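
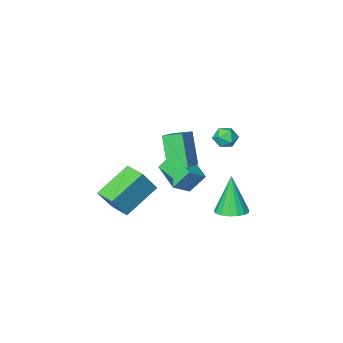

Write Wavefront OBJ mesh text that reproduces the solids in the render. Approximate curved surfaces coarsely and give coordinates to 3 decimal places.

v -1.348 -3.087 -2.803
v -2.047 -2.741 -1.788
v -1.179 -1.377 -3.27
v -1.878 -1.031 -2.254
v -0.382 -3.009 -2.166
v -1.081 -2.663 -1.15
v -0.213 -1.299 -2.632
v -0.912 -0.953 -1.617
v -1.325 2.209 1.728
v -1.08 2.538 2.235
v -1.18 1.302 2.245
v -0.935 1.631 2.752
v -1.568 1.68 2.607
v -1.658 2.241 2.287
v -0.602 1.599 2.193
v -0.692 2.16 1.873
v -0.633 2.161 2.522
v -1.23 2.211 2.778
v -1.03 1.629 1.702
v -1.627 1.679 1.958
v 2.355 -2.698 -3.95
v 0.552 -2.968 -2.755
v 2.189 -1.51 -3.933
v 0.386 -1.779 -2.737
v 3.194 -2.601 -2.663
v 1.391 -2.87 -1.467
v 3.028 -1.412 -2.645
v 1.225 -1.682 -1.45
v -1.027 2.714 -2.292
v -0.344 2.261 -2.311
v -1.253 2.286 -0.208
v -0.215 2.622 -2.223
v -0.273 3.003 -2.151
v -0.503 3.318 -2.111
v -0.854 3.495 -2.113
v -1.244 3.493 -2.156
v -1.584 3.312 -2.23
v -1.797 2.995 -2.318
v -1.834 2.613 -2.401
v -1.685 2.254 -2.458
v -1.386 2.001 -2.478
v -1.005 1.911 -2.455
v -0.629 2.005 -2.395
v 0.768 2.67 1.43
v 0.549 1.785 3.063
v 1.959 3.795 2.199
v 1.74 2.91 3.832
v 1.46 2.09 1.208
v 1.241 1.205 2.841
v 2.651 3.215 1.977
v 2.432 2.33 3.61
f 2 4 1
f 5 2 1
f 1 4 3
f 3 5 1
f 2 8 4
f 6 2 5
f 6 8 2
f 4 8 3
f 7 5 3
f 3 8 7
f 7 6 5
f 8 6 7
f 9 20 14
f 9 14 10
f 9 10 16
f 9 16 19
f 9 19 20
f 10 14 18
f 14 20 13
f 20 19 11
f 19 16 15
f 16 10 17
f 12 18 13
f 12 13 11
f 12 11 15
f 12 15 17
f 12 17 18
f 13 18 14
f 11 13 20
f 15 11 19
f 17 15 16
f 18 17 10
f 22 24 21
f 25 22 21
f 21 24 23
f 23 25 21
f 22 28 24
f 26 22 25
f 26 28 22
f 24 28 23
f 27 25 23
f 23 28 27
f 27 26 25
f 28 26 27
f 30 29 32
f 30 32 31
f 32 29 33
f 32 33 31
f 33 29 34
f 33 34 31
f 34 29 35
f 34 35 31
f 35 29 36
f 35 36 31
f 36 29 37
f 36 37 31
f 37 29 38
f 37 38 31
f 38 29 39
f 38 39 31
f 39 29 40
f 39 40 31
f 40 29 41
f 40 41 31
f 41 29 42
f 41 42 31
f 42 29 43
f 42 43 31
f 43 29 30
f 43 30 31
f 45 47 44
f 48 45 44
f 44 47 46
f 46 48 44
f 45 51 47
f 49 45 48
f 49 51 45
f 47 51 46
f 50 48 46
f 46 51 50
f 50 49 48
f 51 49 50



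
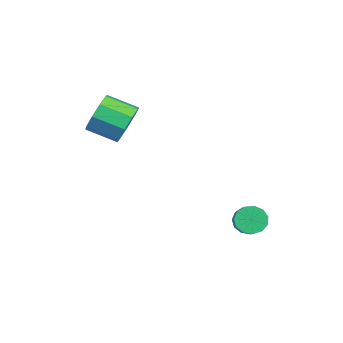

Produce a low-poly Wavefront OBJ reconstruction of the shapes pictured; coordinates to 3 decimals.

v 0.667 2.813 -2.647
v 1.043 2.78 -3.164
v 2.17 2.555 -2.33
v 1.793 2.587 -1.813
v 1.038 3.127 -3.064
v 2.164 2.901 -2.229
v 0.915 3.373 -2.831
v 2.042 3.148 -1.997
v 0.713 3.442 -2.54
v 1.84 3.217 -1.706
v 0.497 3.311 -2.283
v 1.624 3.086 -1.449
v 0.334 3.022 -2.142
v 1.461 2.796 -1.307
v 0.277 2.666 -2.161
v 1.404 2.441 -1.327
v 0.344 2.357 -2.334
v 1.471 2.132 -1.5
v 0.513 2.193 -2.607
v 1.64 1.967 -1.773
v 0.731 2.225 -2.893
v 1.858 2 -2.059
v 0.928 2.444 -3.1
v 2.055 2.219 -2.266
v -2.017 -1.217 1.577
v -1.456 -1.181 2.305
v -2.041 -2.287 2.811
v -2.603 -2.323 2.083
v -1.98 -0.851 2.42
v -2.565 -1.958 2.926
v -2.521 -0.693 2.141
v -3.106 -1.799 2.647
v -2.826 -0.779 1.598
v -3.412 -1.886 2.104
v -2.754 -1.071 1.045
v -3.339 -2.177 1.551
v -2.336 -1.431 0.741
v -2.921 -2.537 1.247
v -1.77 -1.69 0.828
v -2.355 -2.797 1.334
v -1.319 -1.729 1.266
v -1.904 -2.835 1.772
v -1.195 -1.527 1.849
v -1.78 -2.634 2.355
f 2 1 5
f 2 5 3
f 3 5 6
f 3 6 4
f 5 1 7
f 5 7 6
f 6 7 8
f 6 8 4
f 7 1 9
f 7 9 8
f 8 9 10
f 8 10 4
f 9 1 11
f 9 11 10
f 10 11 12
f 10 12 4
f 11 1 13
f 11 13 12
f 12 13 14
f 12 14 4
f 13 1 15
f 13 15 14
f 14 15 16
f 14 16 4
f 15 1 17
f 15 17 16
f 16 17 18
f 16 18 4
f 17 1 19
f 17 19 18
f 18 19 20
f 18 20 4
f 19 1 21
f 19 21 20
f 20 21 22
f 20 22 4
f 21 1 23
f 21 23 22
f 22 23 24
f 22 24 4
f 23 1 2
f 23 2 24
f 24 2 3
f 24 3 4
f 26 25 29
f 26 29 27
f 27 29 30
f 27 30 28
f 29 25 31
f 29 31 30
f 30 31 32
f 30 32 28
f 31 25 33
f 31 33 32
f 32 33 34
f 32 34 28
f 33 25 35
f 33 35 34
f 34 35 36
f 34 36 28
f 35 25 37
f 35 37 36
f 36 37 38
f 36 38 28
f 37 25 39
f 37 39 38
f 38 39 40
f 38 40 28
f 39 25 41
f 39 41 40
f 40 41 42
f 40 42 28
f 41 25 43
f 41 43 42
f 42 43 44
f 42 44 28
f 43 25 26
f 43 26 44
f 44 26 27
f 44 27 28



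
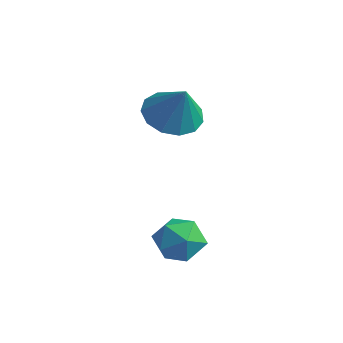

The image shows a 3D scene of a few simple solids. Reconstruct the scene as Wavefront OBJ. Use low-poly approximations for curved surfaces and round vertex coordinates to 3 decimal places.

v 3.733 -3.214 -3.617
v 4.124 -3.201 -3.082
v 3.016 -3.799 -3.078
v 3.407 -3.786 -2.543
v 3.107 -3.232 -2.748
v 3.55 -2.87 -3.081
v 3.59 -4.13 -3.079
v 4.033 -3.768 -3.412
v 4.036 -3.767 -2.75
v 3.737 -3.212 -2.545
v 3.403 -3.788 -3.615
v 3.104 -3.233 -3.41
v 1.417 -1.423 -0.871
v 1.975 -1.791 -1.212
v 1.943 -1.537 0.111
v 2.079 -1.382 -1.221
v 1.973 -0.986 -1.119
v 1.691 -0.728 -0.938
v 1.322 -0.692 -0.736
v 0.983 -0.888 -0.577
v 0.781 -1.253 -0.511
v 0.782 -1.673 -0.56
v 0.984 -2.014 -0.708
v 1.324 -2.167 -0.907
v 1.693 -2.084 -1.095
f 1 12 6
f 1 6 2
f 1 2 8
f 1 8 11
f 1 11 12
f 2 6 10
f 6 12 5
f 12 11 3
f 11 8 7
f 8 2 9
f 4 10 5
f 4 5 3
f 4 3 7
f 4 7 9
f 4 9 10
f 5 10 6
f 3 5 12
f 7 3 11
f 9 7 8
f 10 9 2
f 14 13 16
f 14 16 15
f 16 13 17
f 16 17 15
f 17 13 18
f 17 18 15
f 18 13 19
f 18 19 15
f 19 13 20
f 19 20 15
f 20 13 21
f 20 21 15
f 21 13 22
f 21 22 15
f 22 13 23
f 22 23 15
f 23 13 24
f 23 24 15
f 24 13 25
f 24 25 15
f 25 13 14
f 25 14 15



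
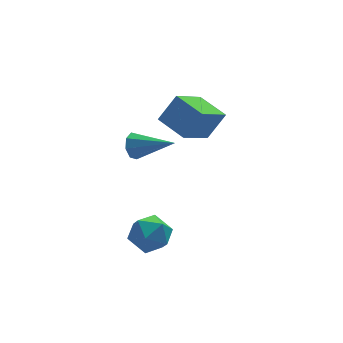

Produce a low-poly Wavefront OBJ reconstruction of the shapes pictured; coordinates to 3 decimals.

v 2.413 1.676 -1.327
v 3.194 1.776 -0.206
v 1.785 2.93 -1.002
v 2.566 3.031 0.119
v 3.694 2.569 -2.299
v 4.475 2.67 -1.178
v 3.066 3.824 -1.974
v 3.847 3.924 -0.853
v -0.379 -0.874 -3.706
v 0.402 -1.052 -3.243
v -0.342 -2.248 -4.297
v 0.439 -2.426 -3.834
v -0.359 -2.334 -3.376
v -0.382 -1.484 -3.01
v 0.442 -1.816 -4.53
v 0.419 -0.966 -4.164
v 0.91 -1.634 -3.752
v 0.414 -1.954 -3.039
v -0.354 -1.346 -4.501
v -0.85 -1.666 -3.788
v 0.191 0.842 -0.653
v 0.502 0.886 -1.187
v 1.449 -0.222 -0.007
v 0.626 1.222 -0.876
v 0.495 1.335 -0.434
v 0.186 1.159 -0.121
v -0.121 0.797 -0.119
v -0.245 0.461 -0.43
v -0.114 0.348 -0.872
v 0.196 0.524 -1.186
f 2 4 1
f 5 2 1
f 1 4 3
f 3 5 1
f 2 8 4
f 6 2 5
f 6 8 2
f 4 8 3
f 7 5 3
f 3 8 7
f 7 6 5
f 8 6 7
f 9 20 14
f 9 14 10
f 9 10 16
f 9 16 19
f 9 19 20
f 10 14 18
f 14 20 13
f 20 19 11
f 19 16 15
f 16 10 17
f 12 18 13
f 12 13 11
f 12 11 15
f 12 15 17
f 12 17 18
f 13 18 14
f 11 13 20
f 15 11 19
f 17 15 16
f 18 17 10
f 22 21 24
f 22 24 23
f 24 21 25
f 24 25 23
f 25 21 26
f 25 26 23
f 26 21 27
f 26 27 23
f 27 21 28
f 27 28 23
f 28 21 29
f 28 29 23
f 29 21 30
f 29 30 23
f 30 21 22
f 30 22 23



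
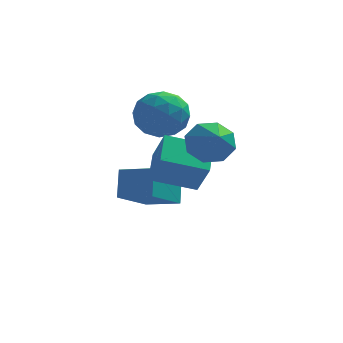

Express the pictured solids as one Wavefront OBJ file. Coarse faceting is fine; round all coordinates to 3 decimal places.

v -1.116 0.334 1.021
v -0.649 0.037 0.299
v -0.704 -0.954 1.819
v -0.26 0.426 0.727
v -0.373 0.761 1.327
v -0.922 0.846 1.748
v -1.584 0.631 1.743
v -1.972 0.242 1.315
v -1.859 -0.093 0.716
v -1.311 -0.178 0.295
v -4.147 3.713 0.98
v -3.446 4.095 0.218
v -2.794 2.905 1.822
v -2.093 3.287 1.06
v -2.568 3.985 1.77
v -3.405 4.484 1.25
v -2.835 2.516 0.79
v -3.672 3.015 0.27
v -2.635 3.355 0.1
v -2.47 4.263 0.706
v -3.77 2.737 1.334
v -3.605 3.645 1.94
v -3.915 3.975 0.525
v -2.325 3.025 1.515
v -2.604 3.436 1.932
v -2.192 3.66 1.484
v -3.891 4.204 1.132
v -3.479 4.428 0.684
v -2.963 4.363 1.597
v -2.761 2.572 1.356
v -2.349 2.796 0.908
v -4.048 3.34 0.556
v -3.636 3.564 0.108
v -3.277 2.637 0.443
v -3.026 3.764 0.008
v -2.231 3.289 0.503
v -2.667 2.836 0.344
v -3.159 3.13 0.038
v -2.929 4.298 0.364
v -2.134 3.823 0.859
v -2.414 4.233 1.277
v -2.905 4.527 0.971
v -2.453 3.863 0.295
v -4.106 3.177 1.181
v -3.311 2.702 1.676
v -3.335 2.473 1.069
v -3.826 2.767 0.763
v -4.009 3.711 1.537
v -3.214 3.236 2.032
v -3.081 3.87 2.002
v -3.573 4.164 1.696
v -3.787 3.137 1.745
v -4.589 2.479 -2.72
v -4.612 3.187 -1.653
v -3.768 4.116 -3.788
v -3.791 4.823 -2.722
v -3.289 2.037 -2.398
v -3.312 2.744 -1.332
v -2.468 3.673 -3.467
v -2.491 4.381 -2.4
v -1.661 1.555 -1.791
v -3.33 1.291 -1.266
v -1.658 2.857 -1.131
v -3.328 2.593 -0.605
v -1.172 0.927 -0.555
v -2.842 0.663 -0.029
v -1.17 2.229 0.106
v -2.839 1.965 0.631
f 2 1 4
f 2 4 3
f 4 1 5
f 4 5 3
f 5 1 6
f 5 6 3
f 6 1 7
f 6 7 3
f 7 1 8
f 7 8 3
f 8 1 9
f 8 9 3
f 9 1 10
f 9 10 3
f 10 1 2
f 10 2 3
f 11 48 27
f 48 22 51
f 27 51 16
f 48 51 27
f 11 27 23
f 27 16 28
f 23 28 12
f 27 28 23
f 11 23 32
f 23 12 33
f 32 33 18
f 23 33 32
f 11 32 44
f 32 18 47
f 44 47 21
f 32 47 44
f 11 44 48
f 44 21 52
f 48 52 22
f 44 52 48
f 12 28 39
f 28 16 42
f 39 42 20
f 28 42 39
f 16 51 29
f 51 22 50
f 29 50 15
f 51 50 29
f 22 52 49
f 52 21 45
f 49 45 13
f 52 45 49
f 21 47 46
f 47 18 34
f 46 34 17
f 47 34 46
f 18 33 38
f 33 12 35
f 38 35 19
f 33 35 38
f 14 40 26
f 40 20 41
f 26 41 15
f 40 41 26
f 14 26 24
f 26 15 25
f 24 25 13
f 26 25 24
f 14 24 31
f 24 13 30
f 31 30 17
f 24 30 31
f 14 31 36
f 31 17 37
f 36 37 19
f 31 37 36
f 14 36 40
f 36 19 43
f 40 43 20
f 36 43 40
f 15 41 29
f 41 20 42
f 29 42 16
f 41 42 29
f 13 25 49
f 25 15 50
f 49 50 22
f 25 50 49
f 17 30 46
f 30 13 45
f 46 45 21
f 30 45 46
f 19 37 38
f 37 17 34
f 38 34 18
f 37 34 38
f 20 43 39
f 43 19 35
f 39 35 12
f 43 35 39
f 54 56 53
f 57 54 53
f 53 56 55
f 55 57 53
f 54 60 56
f 58 54 57
f 58 60 54
f 56 60 55
f 59 57 55
f 55 60 59
f 59 58 57
f 60 58 59
f 62 64 61
f 65 62 61
f 61 64 63
f 63 65 61
f 62 68 64
f 66 62 65
f 66 68 62
f 64 68 63
f 67 65 63
f 63 68 67
f 67 66 65
f 68 66 67



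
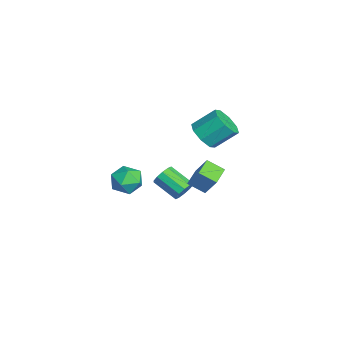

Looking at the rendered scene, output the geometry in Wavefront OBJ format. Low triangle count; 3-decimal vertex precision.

v -4.273 -1.862 -3.137
v -3.181 -2.033 -3.44
v -4.739 -3.487 -3.9
v -3.647 -3.658 -4.203
v -3.946 -3.687 -3.097
v -3.658 -2.683 -2.626
v -4.262 -2.837 -4.714
v -3.974 -1.833 -4.243
v -3.174 -2.635 -4.415
v -2.979 -3.161 -3.416
v -4.941 -2.359 -3.924
v -4.746 -2.885 -2.925
v 3.04 1.616 0.819
v 2.674 0.656 1.419
v 3.679 2.176 2.104
v 3.313 1.215 2.704
v 4.127 1.025 0.536
v 3.761 0.064 1.136
v 4.766 1.584 1.821
v 4.4 0.624 2.421
v 1.386 0.171 -1.173
v 1.896 0.116 -0.613
v 0.864 -1.045 0.214
v 0.354 -0.991 -0.347
v 1.596 0.461 -0.503
v 0.564 -0.7 0.324
v 1.216 0.695 -0.65
v 0.184 -0.467 0.177
v 0.901 0.728 -0.996
v -0.132 -0.433 -0.17
v 0.771 0.549 -1.411
v -0.261 -0.612 -0.584
v 0.876 0.225 -1.734
v -0.156 -0.936 -0.907
v 1.176 -0.12 -1.844
v 0.144 -1.281 -1.017
v 1.556 -0.353 -1.697
v 0.524 -1.515 -0.87
v 1.872 -0.387 -1.35
v 0.839 -1.548 -0.524
v 2.001 -0.208 -0.936
v 0.969 -1.369 -0.109
v 0.223 1.366 2.7
v 1.214 1.111 3.011
v 1.209 2.479 4.151
v 0.217 2.734 3.84
v 1.208 1.635 2.382
v 1.203 3.003 3.522
v 0.625 2.002 1.939
v 0.62 3.369 3.079
v -0.194 1.996 1.942
v -0.199 3.364 3.082
v -0.769 1.621 2.389
v -0.774 2.989 3.529
v -0.763 1.097 3.018
v -0.768 2.465 4.158
v -0.18 0.731 3.461
v -0.185 2.098 4.601
v 0.639 0.736 3.458
v 0.634 2.104 4.598
f 1 12 6
f 1 6 2
f 1 2 8
f 1 8 11
f 1 11 12
f 2 6 10
f 6 12 5
f 12 11 3
f 11 8 7
f 8 2 9
f 4 10 5
f 4 5 3
f 4 3 7
f 4 7 9
f 4 9 10
f 5 10 6
f 3 5 12
f 7 3 11
f 9 7 8
f 10 9 2
f 14 16 13
f 17 14 13
f 13 16 15
f 15 17 13
f 14 20 16
f 18 14 17
f 18 20 14
f 16 20 15
f 19 17 15
f 15 20 19
f 19 18 17
f 20 18 19
f 22 21 25
f 22 25 23
f 23 25 26
f 23 26 24
f 25 21 27
f 25 27 26
f 26 27 28
f 26 28 24
f 27 21 29
f 27 29 28
f 28 29 30
f 28 30 24
f 29 21 31
f 29 31 30
f 30 31 32
f 30 32 24
f 31 21 33
f 31 33 32
f 32 33 34
f 32 34 24
f 33 21 35
f 33 35 34
f 34 35 36
f 34 36 24
f 35 21 37
f 35 37 36
f 36 37 38
f 36 38 24
f 37 21 39
f 37 39 38
f 38 39 40
f 38 40 24
f 39 21 41
f 39 41 40
f 40 41 42
f 40 42 24
f 41 21 22
f 41 22 42
f 42 22 23
f 42 23 24
f 44 43 47
f 44 47 45
f 45 47 48
f 45 48 46
f 47 43 49
f 47 49 48
f 48 49 50
f 48 50 46
f 49 43 51
f 49 51 50
f 50 51 52
f 50 52 46
f 51 43 53
f 51 53 52
f 52 53 54
f 52 54 46
f 53 43 55
f 53 55 54
f 54 55 56
f 54 56 46
f 55 43 57
f 55 57 56
f 56 57 58
f 56 58 46
f 57 43 59
f 57 59 58
f 58 59 60
f 58 60 46
f 59 43 44
f 59 44 60
f 60 44 45
f 60 45 46



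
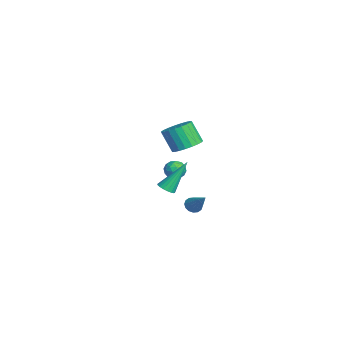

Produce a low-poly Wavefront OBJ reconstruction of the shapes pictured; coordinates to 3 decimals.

v -4.336 2.377 -1.754
v -3.666 2.543 -1.617
v -4.294 1.557 -0.963
v -3.624 1.723 -0.826
v -4.14 2.169 -0.65
v -4.166 2.676 -1.139
v -3.794 1.424 -1.441
v -3.82 1.931 -1.93
v -3.331 1.954 -1.424
v -3.544 2.415 -0.935
v -4.416 1.685 -1.645
v -4.629 2.146 -1.156
v -4.005 2.532 -1.755
v -3.955 1.568 -0.825
v -4.259 1.83 -0.722
v -3.864 1.928 -0.641
v -4.299 2.61 -1.474
v -3.904 2.708 -1.394
v -4.183 2.488 -0.825
v -4.056 1.392 -1.186
v -3.661 1.49 -1.106
v -4.096 2.172 -1.939
v -3.701 2.27 -1.858
v -3.777 1.612 -1.755
v -3.413 2.283 -1.561
v -3.389 1.802 -1.096
v -3.489 1.626 -1.457
v -3.504 1.924 -1.745
v -3.539 2.554 -1.274
v -3.514 2.072 -0.809
v -3.818 2.335 -0.706
v -3.833 2.632 -0.993
v -3.342 2.208 -1.16
v -4.446 2.028 -1.771
v -4.421 1.546 -1.306
v -4.127 1.468 -1.587
v -4.142 1.765 -1.874
v -4.571 2.298 -1.484
v -4.547 1.817 -1.019
v -4.456 2.176 -0.835
v -4.471 2.474 -1.123
v -4.618 1.892 -1.42
v -0.353 2.243 2.625
v 0.167 1.466 2.53
v -0.406 0.92 3.839
v -0.927 1.697 3.935
v 0.407 1.7 2.732
v -0.167 1.154 4.041
v 0.514 2.028 2.916
v -0.059 1.482 4.225
v 0.472 2.393 3.049
v -0.101 1.847 4.359
v 0.287 2.732 3.109
v -0.286 2.186 4.419
v -0.009 2.986 3.086
v -0.582 2.44 4.395
v -0.364 3.112 2.983
v -0.937 2.566 4.292
v -0.718 3.088 2.818
v -1.291 2.542 4.127
v -1.008 2.917 2.62
v -1.581 2.372 3.929
v -1.186 2.63 2.423
v -1.759 2.084 3.732
v -1.219 2.276 2.26
v -1.792 1.73 3.57
v -1.103 1.916 2.161
v -1.676 1.371 3.471
v -0.857 1.613 2.142
v -1.43 1.067 3.452
v -0.524 1.419 2.207
v -1.097 0.873 3.516
v -0.162 1.367 2.344
v -0.735 0.821 3.653
v 2.646 2.141 -0.349
v 3.053 2.066 -0.695
v 3.754 2.619 0.849
v 2.976 2.332 -0.731
v 2.811 2.547 -0.664
v 2.601 2.653 -0.512
v 2.404 2.622 -0.317
v 2.271 2.462 -0.13
v 2.239 2.216 -0.002
v 2.316 1.949 0.033
v 2.481 1.734 -0.034
v 2.691 1.628 -0.185
v 2.889 1.659 -0.38
v 3.021 1.819 -0.567
v 4.153 0.434 1.978
v 4.668 0.623 1.951
v 3.807 1.626 3.722
v 4.543 0.785 1.816
v 4.341 0.877 1.713
v 4.102 0.881 1.662
v 3.872 0.797 1.675
v 3.698 0.641 1.747
v 3.614 0.444 1.865
v 3.637 0.244 2.006
v 3.762 0.083 2.141
v 3.964 -0.009 2.244
v 4.203 -0.013 2.294
v 4.433 0.071 2.282
v 4.607 0.227 2.21
v 4.691 0.424 2.092
f 1 38 17
f 38 12 41
f 17 41 6
f 38 41 17
f 1 17 13
f 17 6 18
f 13 18 2
f 17 18 13
f 1 13 22
f 13 2 23
f 22 23 8
f 13 23 22
f 1 22 34
f 22 8 37
f 34 37 11
f 22 37 34
f 1 34 38
f 34 11 42
f 38 42 12
f 34 42 38
f 2 18 29
f 18 6 32
f 29 32 10
f 18 32 29
f 6 41 19
f 41 12 40
f 19 40 5
f 41 40 19
f 12 42 39
f 42 11 35
f 39 35 3
f 42 35 39
f 11 37 36
f 37 8 24
f 36 24 7
f 37 24 36
f 8 23 28
f 23 2 25
f 28 25 9
f 23 25 28
f 4 30 16
f 30 10 31
f 16 31 5
f 30 31 16
f 4 16 14
f 16 5 15
f 14 15 3
f 16 15 14
f 4 14 21
f 14 3 20
f 21 20 7
f 14 20 21
f 4 21 26
f 21 7 27
f 26 27 9
f 21 27 26
f 4 26 30
f 26 9 33
f 30 33 10
f 26 33 30
f 5 31 19
f 31 10 32
f 19 32 6
f 31 32 19
f 3 15 39
f 15 5 40
f 39 40 12
f 15 40 39
f 7 20 36
f 20 3 35
f 36 35 11
f 20 35 36
f 9 27 28
f 27 7 24
f 28 24 8
f 27 24 28
f 10 33 29
f 33 9 25
f 29 25 2
f 33 25 29
f 44 43 47
f 44 47 45
f 45 47 48
f 45 48 46
f 47 43 49
f 47 49 48
f 48 49 50
f 48 50 46
f 49 43 51
f 49 51 50
f 50 51 52
f 50 52 46
f 51 43 53
f 51 53 52
f 52 53 54
f 52 54 46
f 53 43 55
f 53 55 54
f 54 55 56
f 54 56 46
f 55 43 57
f 55 57 56
f 56 57 58
f 56 58 46
f 57 43 59
f 57 59 58
f 58 59 60
f 58 60 46
f 59 43 61
f 59 61 60
f 60 61 62
f 60 62 46
f 61 43 63
f 61 63 62
f 62 63 64
f 62 64 46
f 63 43 65
f 63 65 64
f 64 65 66
f 64 66 46
f 65 43 67
f 65 67 66
f 66 67 68
f 66 68 46
f 67 43 69
f 67 69 68
f 68 69 70
f 68 70 46
f 69 43 71
f 69 71 70
f 70 71 72
f 70 72 46
f 71 43 73
f 71 73 72
f 72 73 74
f 72 74 46
f 73 43 44
f 73 44 74
f 74 44 45
f 74 45 46
f 76 75 78
f 76 78 77
f 78 75 79
f 78 79 77
f 79 75 80
f 79 80 77
f 80 75 81
f 80 81 77
f 81 75 82
f 81 82 77
f 82 75 83
f 82 83 77
f 83 75 84
f 83 84 77
f 84 75 85
f 84 85 77
f 85 75 86
f 85 86 77
f 86 75 87
f 86 87 77
f 87 75 88
f 87 88 77
f 88 75 76
f 88 76 77
f 90 89 92
f 90 92 91
f 92 89 93
f 92 93 91
f 93 89 94
f 93 94 91
f 94 89 95
f 94 95 91
f 95 89 96
f 95 96 91
f 96 89 97
f 96 97 91
f 97 89 98
f 97 98 91
f 98 89 99
f 98 99 91
f 99 89 100
f 99 100 91
f 100 89 101
f 100 101 91
f 101 89 102
f 101 102 91
f 102 89 103
f 102 103 91
f 103 89 104
f 103 104 91
f 104 89 90
f 104 90 91



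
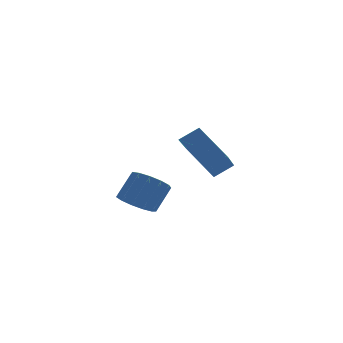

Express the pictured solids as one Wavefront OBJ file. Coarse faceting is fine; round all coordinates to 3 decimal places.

v -1.793 -0.732 -1.29
v -1.421 -0.349 -1.727
v -0.794 -0.046 -0.927
v -1.167 -0.428 -0.49
v -1.704 -0.118 -1.593
v -1.077 0.185 -0.793
v -2.015 -0.082 -1.362
v -1.388 0.221 -0.563
v -2.256 -0.252 -1.109
v -1.629 0.051 -0.31
v -2.35 -0.575 -0.913
v -1.723 -0.271 -0.114
v -2.267 -0.947 -0.837
v -1.641 -0.644 -0.037
v -2.034 -1.251 -0.904
v -1.407 -0.947 -0.105
v -1.725 -1.39 -1.094
v -1.098 -1.086 -0.295
v -1.437 -1.32 -1.346
v -0.81 -1.016 -0.547
v -1.262 -1.063 -1.58
v -0.636 -0.76 -0.781
v -1.256 -0.701 -1.722
v -0.63 -0.398 -0.923
v 2.077 0.95 -0.465
v 1.514 1.991 0.582
v 1.387 1.049 -0.935
v 0.825 2.091 0.112
v 3.015 2.509 -1.512
v 2.453 3.551 -0.465
v 2.326 2.609 -1.982
v 1.763 3.65 -0.935
f 2 1 5
f 2 5 3
f 3 5 6
f 3 6 4
f 5 1 7
f 5 7 6
f 6 7 8
f 6 8 4
f 7 1 9
f 7 9 8
f 8 9 10
f 8 10 4
f 9 1 11
f 9 11 10
f 10 11 12
f 10 12 4
f 11 1 13
f 11 13 12
f 12 13 14
f 12 14 4
f 13 1 15
f 13 15 14
f 14 15 16
f 14 16 4
f 15 1 17
f 15 17 16
f 16 17 18
f 16 18 4
f 17 1 19
f 17 19 18
f 18 19 20
f 18 20 4
f 19 1 21
f 19 21 20
f 20 21 22
f 20 22 4
f 21 1 23
f 21 23 22
f 22 23 24
f 22 24 4
f 23 1 2
f 23 2 24
f 24 2 3
f 24 3 4
f 26 28 25
f 29 26 25
f 25 28 27
f 27 29 25
f 26 32 28
f 30 26 29
f 30 32 26
f 28 32 27
f 31 29 27
f 27 32 31
f 31 30 29
f 32 30 31



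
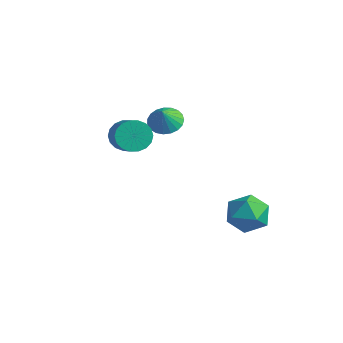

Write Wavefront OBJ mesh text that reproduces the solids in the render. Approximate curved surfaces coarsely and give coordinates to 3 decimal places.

v 1.44 1.941 -0.964
v 2.619 1.883 -1.101
v 1.221 0.537 -2.259
v 2.4 0.479 -2.396
v 1.902 0.121 -1.378
v 2.037 0.989 -0.578
v 1.803 1.431 -2.782
v 1.938 2.299 -1.982
v 2.843 1.568 -2.224
v 2.904 0.758 -1.356
v 0.936 1.662 -2.004
v 0.997 0.852 -1.136
v -4.038 1.701 1.759
v -3.352 2.288 1.877
v -3.782 1.199 2.761
v -3.641 2.469 2.042
v -3.998 2.518 2.157
v -4.362 2.425 2.204
v -4.67 2.208 2.173
v -4.868 1.902 2.071
v -4.923 1.562 1.915
v -4.825 1.246 1.732
v -4.591 1.008 1.553
v -4.261 0.89 1.41
v -3.893 0.913 1.327
v -3.549 1.071 1.319
v -3.29 1.339 1.387
v -3.16 1.669 1.519
v -3.182 2.005 1.693
v -2.713 -2.117 3.165
v -2.209 -1.388 3.083
v -0.883 -2.194 4.073
v -1.387 -2.923 4.155
v -2.413 -1.317 3.415
v -1.088 -2.123 4.405
v -2.677 -1.405 3.697
v -1.352 -2.21 4.687
v -2.948 -1.633 3.874
v -1.623 -2.439 4.864
v -3.172 -1.958 3.91
v -1.847 -2.763 4.9
v -3.306 -2.314 3.799
v -1.98 -3.119 4.789
v -3.321 -2.631 3.562
v -1.996 -3.436 4.552
v -3.217 -2.846 3.247
v -1.891 -3.652 4.237
v -3.012 -2.917 2.915
v -1.687 -3.723 3.905
v -2.748 -2.83 2.633
v -1.423 -3.635 3.623
v -2.477 -2.601 2.456
v -1.152 -3.407 3.446
v -2.253 -2.277 2.42
v -0.928 -3.082 3.41
v -2.12 -1.921 2.531
v -0.794 -2.726 3.521
v -2.104 -1.604 2.768
v -0.779 -2.409 3.758
f 1 12 6
f 1 6 2
f 1 2 8
f 1 8 11
f 1 11 12
f 2 6 10
f 6 12 5
f 12 11 3
f 11 8 7
f 8 2 9
f 4 10 5
f 4 5 3
f 4 3 7
f 4 7 9
f 4 9 10
f 5 10 6
f 3 5 12
f 7 3 11
f 9 7 8
f 10 9 2
f 14 13 16
f 14 16 15
f 16 13 17
f 16 17 15
f 17 13 18
f 17 18 15
f 18 13 19
f 18 19 15
f 19 13 20
f 19 20 15
f 20 13 21
f 20 21 15
f 21 13 22
f 21 22 15
f 22 13 23
f 22 23 15
f 23 13 24
f 23 24 15
f 24 13 25
f 24 25 15
f 25 13 26
f 25 26 15
f 26 13 27
f 26 27 15
f 27 13 28
f 27 28 15
f 28 13 29
f 28 29 15
f 29 13 14
f 29 14 15
f 31 30 34
f 31 34 32
f 32 34 35
f 32 35 33
f 34 30 36
f 34 36 35
f 35 36 37
f 35 37 33
f 36 30 38
f 36 38 37
f 37 38 39
f 37 39 33
f 38 30 40
f 38 40 39
f 39 40 41
f 39 41 33
f 40 30 42
f 40 42 41
f 41 42 43
f 41 43 33
f 42 30 44
f 42 44 43
f 43 44 45
f 43 45 33
f 44 30 46
f 44 46 45
f 45 46 47
f 45 47 33
f 46 30 48
f 46 48 47
f 47 48 49
f 47 49 33
f 48 30 50
f 48 50 49
f 49 50 51
f 49 51 33
f 50 30 52
f 50 52 51
f 51 52 53
f 51 53 33
f 52 30 54
f 52 54 53
f 53 54 55
f 53 55 33
f 54 30 56
f 54 56 55
f 55 56 57
f 55 57 33
f 56 30 58
f 56 58 57
f 57 58 59
f 57 59 33
f 58 30 31
f 58 31 59
f 59 31 32
f 59 32 33



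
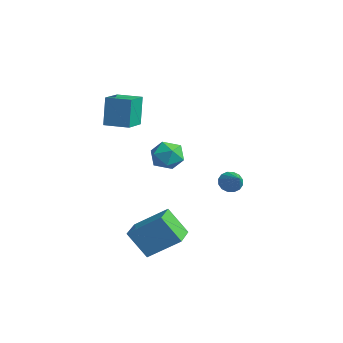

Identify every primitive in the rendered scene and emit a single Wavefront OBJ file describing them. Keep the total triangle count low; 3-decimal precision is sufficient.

v 3.174 -2.661 3.328
v 3.801 -2.865 2.591
v 2.239 -3.875 2.869
v 2.866 -4.079 2.132
v 3.136 -4.239 3.069
v 3.714 -3.489 3.353
v 2.326 -3.251 2.107
v 2.904 -2.501 2.391
v 3.277 -3.23 1.837
v 3.777 -3.84 2.431
v 2.263 -2.9 3.029
v 2.763 -3.51 3.623
v -2.997 -3.741 2.644
v -3.33 -3.418 4.486
v -3.929 -2.511 2.26
v -4.262 -2.188 4.103
v -1.818 -2.832 2.697
v -2.151 -2.509 4.54
v -2.75 -1.602 2.314
v -3.083 -1.279 4.156
v 3.496 -4.859 -4.026
v 2.608 -5.534 -2.537
v 2.272 -3.712 -4.236
v 1.384 -4.388 -2.747
v 4.576 -3.472 -2.753
v 3.688 -4.148 -1.264
v 3.352 -2.326 -2.963
v 2.464 -3.001 -1.474
v -0.245 2.554 -2.091
v 0.043 2.181 -2.635
v 1.045 2.266 -1.209
v 0.158 2.532 -2.688
v 0.164 2.889 -2.58
v 0.061 3.156 -2.342
v -0.124 3.262 -2.037
v -0.342 3.179 -1.746
v -0.534 2.928 -1.548
v -0.648 2.577 -1.495
v -0.655 2.22 -1.603
v -0.551 1.953 -1.841
v -0.366 1.847 -2.146
v -0.148 1.93 -2.437
f 1 12 6
f 1 6 2
f 1 2 8
f 1 8 11
f 1 11 12
f 2 6 10
f 6 12 5
f 12 11 3
f 11 8 7
f 8 2 9
f 4 10 5
f 4 5 3
f 4 3 7
f 4 7 9
f 4 9 10
f 5 10 6
f 3 5 12
f 7 3 11
f 9 7 8
f 10 9 2
f 14 16 13
f 17 14 13
f 13 16 15
f 15 17 13
f 14 20 16
f 18 14 17
f 18 20 14
f 16 20 15
f 19 17 15
f 15 20 19
f 19 18 17
f 20 18 19
f 22 24 21
f 25 22 21
f 21 24 23
f 23 25 21
f 22 28 24
f 26 22 25
f 26 28 22
f 24 28 23
f 27 25 23
f 23 28 27
f 27 26 25
f 28 26 27
f 30 29 32
f 30 32 31
f 32 29 33
f 32 33 31
f 33 29 34
f 33 34 31
f 34 29 35
f 34 35 31
f 35 29 36
f 35 36 31
f 36 29 37
f 36 37 31
f 37 29 38
f 37 38 31
f 38 29 39
f 38 39 31
f 39 29 40
f 39 40 31
f 40 29 41
f 40 41 31
f 41 29 42
f 41 42 31
f 42 29 30
f 42 30 31



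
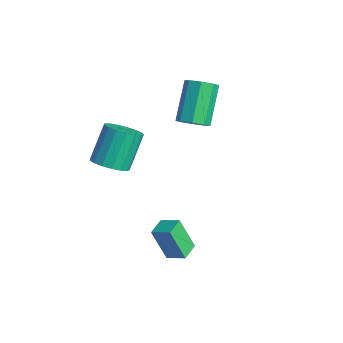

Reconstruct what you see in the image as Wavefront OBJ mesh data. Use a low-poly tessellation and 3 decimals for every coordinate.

v 0.933 -1.053 -3.074
v 0.543 -1.512 -1.646
v 0.425 -0.401 -3.004
v 0.035 -0.859 -1.576
v 1.585 -0.581 -2.744
v 1.195 -1.039 -1.316
v 1.077 0.072 -2.674
v 0.687 -0.387 -1.246
v -2.828 -1.701 -0.083
v -2.124 -1.914 0.28
v -2.628 -1.052 1.765
v -3.332 -0.839 1.403
v -2.041 -1.571 0.109
v -2.545 -0.709 1.594
v -2.139 -1.257 -0.106
v -2.643 -0.395 1.379
v -2.394 -1.045 -0.316
v -2.898 -0.183 1.17
v -2.749 -0.984 -0.472
v -3.253 -0.122 1.013
v -3.122 -1.086 -0.539
v -3.626 -0.224 0.946
v -3.427 -1.33 -0.502
v -3.931 -0.468 0.984
v -3.596 -1.658 -0.368
v -4.1 -0.796 1.118
v -3.588 -1.997 -0.169
v -4.092 -1.135 1.316
v -3.406 -2.267 0.049
v -3.91 -1.405 1.535
v -3.092 -2.408 0.238
v -3.596 -1.546 1.723
v -2.717 -2.387 0.353
v -3.221 -1.525 1.838
v -2.368 -2.209 0.368
v -2.872 -1.347 1.853
v -3.341 2.175 0.71
v -2.88 1.918 1.169
v -3.878 2.807 2.67
v -4.339 3.065 2.21
v -2.735 2.398 0.981
v -3.734 3.287 2.482
v -2.945 2.748 0.634
v -3.944 3.637 2.135
v -3.387 2.762 0.331
v -4.385 3.652 1.832
v -3.802 2.433 0.25
v -4.8 3.322 1.751
v -3.946 1.953 0.438
v -4.945 2.842 1.939
v -3.736 1.603 0.785
v -4.735 2.492 2.286
v -3.295 1.588 1.088
v -4.293 2.478 2.589
f 2 4 1
f 5 2 1
f 1 4 3
f 3 5 1
f 2 8 4
f 6 2 5
f 6 8 2
f 4 8 3
f 7 5 3
f 3 8 7
f 7 6 5
f 8 6 7
f 10 9 13
f 10 13 11
f 11 13 14
f 11 14 12
f 13 9 15
f 13 15 14
f 14 15 16
f 14 16 12
f 15 9 17
f 15 17 16
f 16 17 18
f 16 18 12
f 17 9 19
f 17 19 18
f 18 19 20
f 18 20 12
f 19 9 21
f 19 21 20
f 20 21 22
f 20 22 12
f 21 9 23
f 21 23 22
f 22 23 24
f 22 24 12
f 23 9 25
f 23 25 24
f 24 25 26
f 24 26 12
f 25 9 27
f 25 27 26
f 26 27 28
f 26 28 12
f 27 9 29
f 27 29 28
f 28 29 30
f 28 30 12
f 29 9 31
f 29 31 30
f 30 31 32
f 30 32 12
f 31 9 33
f 31 33 32
f 32 33 34
f 32 34 12
f 33 9 35
f 33 35 34
f 34 35 36
f 34 36 12
f 35 9 10
f 35 10 36
f 36 10 11
f 36 11 12
f 38 37 41
f 38 41 39
f 39 41 42
f 39 42 40
f 41 37 43
f 41 43 42
f 42 43 44
f 42 44 40
f 43 37 45
f 43 45 44
f 44 45 46
f 44 46 40
f 45 37 47
f 45 47 46
f 46 47 48
f 46 48 40
f 47 37 49
f 47 49 48
f 48 49 50
f 48 50 40
f 49 37 51
f 49 51 50
f 50 51 52
f 50 52 40
f 51 37 53
f 51 53 52
f 52 53 54
f 52 54 40
f 53 37 38
f 53 38 54
f 54 38 39
f 54 39 40



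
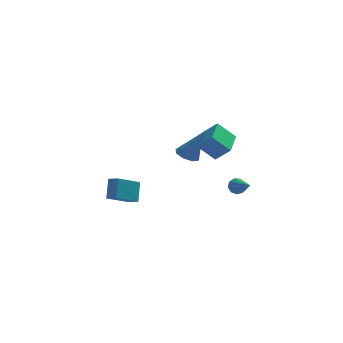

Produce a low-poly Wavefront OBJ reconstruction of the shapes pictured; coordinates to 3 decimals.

v 0.63 0.908 0.715
v 1.304 1.224 0.396
v 1.55 0.872 2.625
v 0.909 1.659 0.595
v 0.351 1.654 0.864
v -0.044 1.212 1.046
v -0.045 0.592 1.035
v 0.35 0.157 0.836
v 0.909 0.162 0.567
v 1.304 0.604 0.385
v 0.982 -3.493 3.728
v 1.825 -3.842 4.624
v 1.39 -1.823 3.994
v 2.234 -2.172 4.891
v 2.046 -3.588 2.689
v 2.89 -3.937 3.586
v 2.455 -1.918 2.956
v 3.298 -2.267 3.852
v -3.643 2.502 -3.838
v -3.51 3.407 -2.611
v -4.243 2.969 -4.118
v -4.11 3.874 -2.891
v -2.29 3.646 -4.829
v -2.157 4.551 -3.602
v -2.89 4.113 -5.109
v -2.757 5.018 -3.882
v 3.494 -1.067 -0.94
v 3.826 -1.202 -1.422
v 4.146 -2.533 -0.08
v 4.038 -0.959 -1.168
v 3.996 -0.766 -0.808
v 3.719 -0.715 -0.51
v 3.336 -0.828 -0.413
v 3.028 -1.053 -0.563
v 2.937 -1.285 -0.889
v 3.107 -1.415 -1.239
v 3.458 -1.383 -1.45
f 2 1 4
f 2 4 3
f 4 1 5
f 4 5 3
f 5 1 6
f 5 6 3
f 6 1 7
f 6 7 3
f 7 1 8
f 7 8 3
f 8 1 9
f 8 9 3
f 9 1 10
f 9 10 3
f 10 1 2
f 10 2 3
f 12 14 11
f 15 12 11
f 11 14 13
f 13 15 11
f 12 18 14
f 16 12 15
f 16 18 12
f 14 18 13
f 17 15 13
f 13 18 17
f 17 16 15
f 18 16 17
f 20 22 19
f 23 20 19
f 19 22 21
f 21 23 19
f 20 26 22
f 24 20 23
f 24 26 20
f 22 26 21
f 25 23 21
f 21 26 25
f 25 24 23
f 26 24 25
f 28 27 30
f 28 30 29
f 30 27 31
f 30 31 29
f 31 27 32
f 31 32 29
f 32 27 33
f 32 33 29
f 33 27 34
f 33 34 29
f 34 27 35
f 34 35 29
f 35 27 36
f 35 36 29
f 36 27 37
f 36 37 29
f 37 27 28
f 37 28 29



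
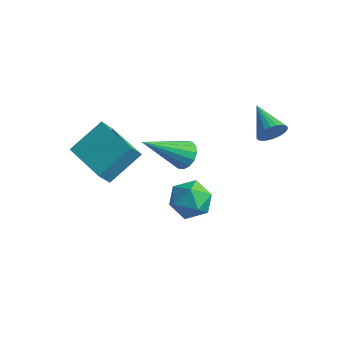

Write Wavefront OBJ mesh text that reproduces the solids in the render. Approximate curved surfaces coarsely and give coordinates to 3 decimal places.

v 2.337 -1.047 -0.011
v 2.603 -1.499 -0.303
v 1.463 -2.353 1.211
v 2.802 -1.421 -0.078
v 2.876 -1.243 0.166
v 2.806 -1.013 0.362
v 2.61 -0.792 0.458
v 2.341 -0.639 0.429
v 2.071 -0.596 0.281
v 1.872 -0.674 0.056
v 1.798 -0.852 -0.187
v 1.868 -1.082 -0.383
v 2.064 -1.303 -0.48
v 2.332 -1.456 -0.45
v -1.069 -2.6 -0.832
v -1.144 -3.083 -0.136
v -0.63 -1.368 0.072
v -0.705 -1.851 0.767
v 0.625 -3.089 -0.987
v 0.55 -3.572 -0.292
v 1.064 -1.857 -0.084
v 0.989 -2.34 0.612
v 2.516 -0.009 -2.995
v 3.013 -0.393 -2.389
v 1.747 -1.187 -3.111
v 2.244 -1.571 -2.505
v 1.708 -0.92 -2.281
v 2.184 -0.192 -2.209
v 2.576 -1.388 -3.291
v 3.052 -0.66 -3.219
v 3.051 -1.246 -2.572
v 2.514 -0.956 -1.948
v 2.246 -0.624 -3.552
v 1.709 -0.334 -2.928
v 4.39 1.227 0.694
v 4.68 1.389 1.182
v 3.27 1.873 1.146
v 4.726 1.565 1.042
v 4.72 1.691 0.849
v 4.664 1.745 0.632
v 4.567 1.721 0.425
v 4.442 1.622 0.259
v 4.31 1.462 0.159
v 4.19 1.267 0.141
v 4.1 1.065 0.206
v 4.055 0.888 0.347
v 4.06 0.763 0.54
v 4.116 0.708 0.756
v 4.213 0.732 0.963
v 4.338 0.832 1.129
v 4.47 0.992 1.229
v 4.59 1.187 1.248
f 2 1 4
f 2 4 3
f 4 1 5
f 4 5 3
f 5 1 6
f 5 6 3
f 6 1 7
f 6 7 3
f 7 1 8
f 7 8 3
f 8 1 9
f 8 9 3
f 9 1 10
f 9 10 3
f 10 1 11
f 10 11 3
f 11 1 12
f 11 12 3
f 12 1 13
f 12 13 3
f 13 1 14
f 13 14 3
f 14 1 2
f 14 2 3
f 16 18 15
f 19 16 15
f 15 18 17
f 17 19 15
f 16 22 18
f 20 16 19
f 20 22 16
f 18 22 17
f 21 19 17
f 17 22 21
f 21 20 19
f 22 20 21
f 23 34 28
f 23 28 24
f 23 24 30
f 23 30 33
f 23 33 34
f 24 28 32
f 28 34 27
f 34 33 25
f 33 30 29
f 30 24 31
f 26 32 27
f 26 27 25
f 26 25 29
f 26 29 31
f 26 31 32
f 27 32 28
f 25 27 34
f 29 25 33
f 31 29 30
f 32 31 24
f 36 35 38
f 36 38 37
f 38 35 39
f 38 39 37
f 39 35 40
f 39 40 37
f 40 35 41
f 40 41 37
f 41 35 42
f 41 42 37
f 42 35 43
f 42 43 37
f 43 35 44
f 43 44 37
f 44 35 45
f 44 45 37
f 45 35 46
f 45 46 37
f 46 35 47
f 46 47 37
f 47 35 48
f 47 48 37
f 48 35 49
f 48 49 37
f 49 35 50
f 49 50 37
f 50 35 51
f 50 51 37
f 51 35 52
f 51 52 37
f 52 35 36
f 52 36 37



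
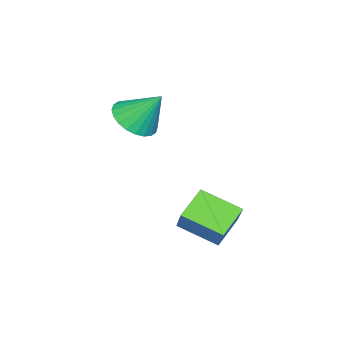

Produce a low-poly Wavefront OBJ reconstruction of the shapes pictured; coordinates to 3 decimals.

v 0.956 -3.184 2.569
v 1.624 -2.845 2.352
v 0.884 -2.376 3.611
v 1.42 -2.674 2.205
v 1.145 -2.58 2.114
v 0.842 -2.578 2.091
v 0.556 -2.668 2.142
v 0.33 -2.837 2.258
v 0.2 -3.059 2.421
v 0.185 -3.3 2.606
v 0.287 -3.523 2.786
v 0.491 -3.694 2.933
v 0.766 -3.788 3.025
v 1.069 -3.79 3.047
v 1.356 -3.7 2.997
v 1.581 -3.531 2.881
v 1.711 -3.309 2.718
v 1.726 -3.068 2.532
v 1.411 -1.081 0.016
v 1.939 -0.708 0.843
v 1.332 0.147 -0.489
v 1.861 0.52 0.338
v 2.359 -1.24 -0.518
v 2.888 -0.867 0.309
v 2.281 -0.012 -1.023
v 2.809 0.361 -0.196
f 2 1 4
f 2 4 3
f 4 1 5
f 4 5 3
f 5 1 6
f 5 6 3
f 6 1 7
f 6 7 3
f 7 1 8
f 7 8 3
f 8 1 9
f 8 9 3
f 9 1 10
f 9 10 3
f 10 1 11
f 10 11 3
f 11 1 12
f 11 12 3
f 12 1 13
f 12 13 3
f 13 1 14
f 13 14 3
f 14 1 15
f 14 15 3
f 15 1 16
f 15 16 3
f 16 1 17
f 16 17 3
f 17 1 18
f 17 18 3
f 18 1 2
f 18 2 3
f 20 22 19
f 23 20 19
f 19 22 21
f 21 23 19
f 20 26 22
f 24 20 23
f 24 26 20
f 22 26 21
f 25 23 21
f 21 26 25
f 25 24 23
f 26 24 25



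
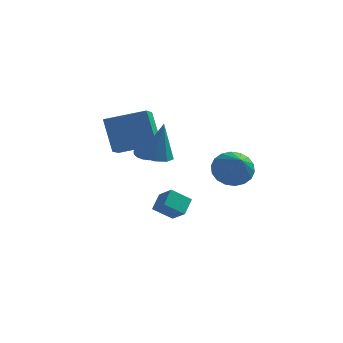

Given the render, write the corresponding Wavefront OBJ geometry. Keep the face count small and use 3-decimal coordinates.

v -0.652 -2.088 2.363
v -0.11 -2.561 2.332
v -0.388 -1.912 4.257
v 0.059 -2.041 2.26
v -0.188 -1.549 2.249
v -0.707 -1.372 2.305
v -1.194 -1.615 2.395
v -1.363 -2.134 2.467
v -1.116 -2.626 2.478
v -0.597 -2.803 2.422
v -3.38 -0.703 3.694
v -1.535 -0.362 4.262
v -3.405 0.395 3.119
v -1.56 0.736 3.686
v -2.76 -1.496 2.154
v -0.915 -1.155 2.721
v -2.785 -0.398 1.578
v -0.94 -0.057 2.146
v -1.955 1.969 0.605
v -1.671 1.697 1.244
v -2.165 2.851 1.075
v -1.42 1.827 1.111
v -1.262 1.982 0.891
v -1.224 2.134 0.622
v -1.312 2.258 0.35
v -1.512 2.332 0.122
v -1.788 2.344 -0.023
v -2.093 2.29 -0.058
v -2.374 2.181 0.021
v -2.583 2.036 0.201
v -2.684 1.879 0.451
v -2.658 1.738 0.727
v -2.511 1.636 0.983
v -2.268 1.593 1.174
v -1.971 1.614 1.266
v 1.647 2.914 -0.495
v 2.515 2.856 -1.008
v 2.313 1.466 0.795
v 2.603 3.171 -0.699
v 2.501 3.435 -0.35
v 2.23 3.596 -0.03
v 1.843 3.622 0.199
v 1.418 3.507 0.29
v 1.039 3.276 0.225
v 0.779 2.972 0.018
v 0.692 2.657 -0.29
v 0.794 2.393 -0.639
v 1.065 2.232 -0.96
v 1.451 2.206 -1.188
v 1.876 2.321 -1.279
v 2.256 2.552 -1.215
v -0.921 0.321 -1.784
v -0.785 1.127 -1.242
v -1.606 0.879 -2.44
v -1.469 1.684 -1.899
v -0.051 0.616 -2.441
v 0.086 1.421 -1.9
v -0.735 1.173 -3.098
v -0.599 1.979 -2.556
f 2 1 4
f 2 4 3
f 4 1 5
f 4 5 3
f 5 1 6
f 5 6 3
f 6 1 7
f 6 7 3
f 7 1 8
f 7 8 3
f 8 1 9
f 8 9 3
f 9 1 10
f 9 10 3
f 10 1 2
f 10 2 3
f 12 14 11
f 15 12 11
f 11 14 13
f 13 15 11
f 12 18 14
f 16 12 15
f 16 18 12
f 14 18 13
f 17 15 13
f 13 18 17
f 17 16 15
f 18 16 17
f 20 19 22
f 20 22 21
f 22 19 23
f 22 23 21
f 23 19 24
f 23 24 21
f 24 19 25
f 24 25 21
f 25 19 26
f 25 26 21
f 26 19 27
f 26 27 21
f 27 19 28
f 27 28 21
f 28 19 29
f 28 29 21
f 29 19 30
f 29 30 21
f 30 19 31
f 30 31 21
f 31 19 32
f 31 32 21
f 32 19 33
f 32 33 21
f 33 19 34
f 33 34 21
f 34 19 35
f 34 35 21
f 35 19 20
f 35 20 21
f 37 36 39
f 37 39 38
f 39 36 40
f 39 40 38
f 40 36 41
f 40 41 38
f 41 36 42
f 41 42 38
f 42 36 43
f 42 43 38
f 43 36 44
f 43 44 38
f 44 36 45
f 44 45 38
f 45 36 46
f 45 46 38
f 46 36 47
f 46 47 38
f 47 36 48
f 47 48 38
f 48 36 49
f 48 49 38
f 49 36 50
f 49 50 38
f 50 36 51
f 50 51 38
f 51 36 37
f 51 37 38
f 53 55 52
f 56 53 52
f 52 55 54
f 54 56 52
f 53 59 55
f 57 53 56
f 57 59 53
f 55 59 54
f 58 56 54
f 54 59 58
f 58 57 56
f 59 57 58



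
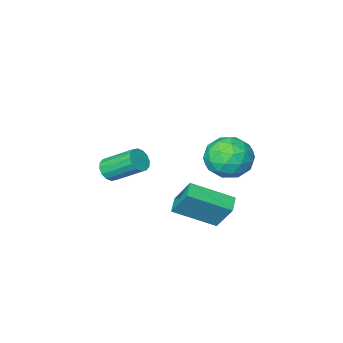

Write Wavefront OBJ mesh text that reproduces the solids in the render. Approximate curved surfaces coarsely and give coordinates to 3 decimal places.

v 1.415 -2.868 -2.616
v 1.934 -2.773 -2.31
v 1.125 -1.597 -1.299
v 0.605 -1.692 -1.604
v 1.94 -2.565 -2.548
v 1.13 -1.389 -1.537
v 1.805 -2.439 -2.804
v 0.995 -1.262 -1.792
v 1.565 -2.427 -3.009
v 0.756 -1.25 -1.998
v 1.285 -2.534 -3.109
v 0.476 -1.357 -2.098
v 1.04 -2.73 -3.077
v 0.23 -1.553 -2.065
v 0.895 -2.963 -2.921
v 0.086 -1.787 -1.91
v 0.89 -3.171 -2.683
v 0.08 -1.995 -1.672
v 1.025 -3.298 -2.428
v 0.215 -2.121 -1.416
v 1.264 -3.31 -2.222
v 0.455 -2.133 -1.211
v 1.544 -3.203 -2.122
v 0.735 -2.026 -1.111
v 1.79 -3.007 -2.155
v 0.98 -1.83 -1.143
v -0.863 3.258 0.97
v -0.287 3.057 0.062
v -1.973 1.943 0.558
v -1.397 1.742 -0.35
v -0.965 1.525 0.631
v -0.279 2.338 0.886
v -1.981 2.662 -0.266
v -1.295 3.475 -0.011
v -0.978 2.689 -0.701
v -0.35 1.986 -0.147
v -1.91 3.014 0.767
v -1.282 2.311 1.321
v -0.478 3.273 0.552
v -1.782 1.727 0.068
v -1.528 1.599 0.644
v -1.19 1.481 0.111
v -0.473 2.85 1.036
v -0.135 2.732 0.503
v -0.533 1.831 0.837
v -2.125 2.268 0.117
v -1.787 2.15 -0.416
v -1.07 3.519 0.509
v -0.732 3.401 -0.024
v -1.727 3.169 -0.217
v -0.545 2.938 -0.43
v -1.197 2.165 -0.672
v -1.541 2.706 -0.623
v -1.138 3.184 -0.473
v -0.176 2.525 -0.104
v -0.828 1.752 -0.347
v -0.575 1.624 0.23
v -0.172 2.102 0.38
v -0.582 2.309 -0.553
v -1.432 3.248 0.967
v -2.084 2.475 0.724
v -2.088 2.898 0.24
v -1.685 3.376 0.39
v -1.063 2.835 1.292
v -1.715 2.062 1.05
v -1.122 1.816 1.093
v -0.719 2.294 1.243
v -1.678 2.691 1.173
v 0.316 0.683 -2.719
v 0.058 1.483 -1.393
v -1.263 1.615 -3.59
v -1.521 2.415 -2.264
v 0.801 1.265 -2.976
v 0.543 2.065 -1.65
v -0.778 2.197 -3.847
v -1.036 2.997 -2.521
f 2 1 5
f 2 5 3
f 3 5 6
f 3 6 4
f 5 1 7
f 5 7 6
f 6 7 8
f 6 8 4
f 7 1 9
f 7 9 8
f 8 9 10
f 8 10 4
f 9 1 11
f 9 11 10
f 10 11 12
f 10 12 4
f 11 1 13
f 11 13 12
f 12 13 14
f 12 14 4
f 13 1 15
f 13 15 14
f 14 15 16
f 14 16 4
f 15 1 17
f 15 17 16
f 16 17 18
f 16 18 4
f 17 1 19
f 17 19 18
f 18 19 20
f 18 20 4
f 19 1 21
f 19 21 20
f 20 21 22
f 20 22 4
f 21 1 23
f 21 23 22
f 22 23 24
f 22 24 4
f 23 1 25
f 23 25 24
f 24 25 26
f 24 26 4
f 25 1 2
f 25 2 26
f 26 2 3
f 26 3 4
f 27 64 43
f 64 38 67
f 43 67 32
f 64 67 43
f 27 43 39
f 43 32 44
f 39 44 28
f 43 44 39
f 27 39 48
f 39 28 49
f 48 49 34
f 39 49 48
f 27 48 60
f 48 34 63
f 60 63 37
f 48 63 60
f 27 60 64
f 60 37 68
f 64 68 38
f 60 68 64
f 28 44 55
f 44 32 58
f 55 58 36
f 44 58 55
f 32 67 45
f 67 38 66
f 45 66 31
f 67 66 45
f 38 68 65
f 68 37 61
f 65 61 29
f 68 61 65
f 37 63 62
f 63 34 50
f 62 50 33
f 63 50 62
f 34 49 54
f 49 28 51
f 54 51 35
f 49 51 54
f 30 56 42
f 56 36 57
f 42 57 31
f 56 57 42
f 30 42 40
f 42 31 41
f 40 41 29
f 42 41 40
f 30 40 47
f 40 29 46
f 47 46 33
f 40 46 47
f 30 47 52
f 47 33 53
f 52 53 35
f 47 53 52
f 30 52 56
f 52 35 59
f 56 59 36
f 52 59 56
f 31 57 45
f 57 36 58
f 45 58 32
f 57 58 45
f 29 41 65
f 41 31 66
f 65 66 38
f 41 66 65
f 33 46 62
f 46 29 61
f 62 61 37
f 46 61 62
f 35 53 54
f 53 33 50
f 54 50 34
f 53 50 54
f 36 59 55
f 59 35 51
f 55 51 28
f 59 51 55
f 70 72 69
f 73 70 69
f 69 72 71
f 71 73 69
f 70 76 72
f 74 70 73
f 74 76 70
f 72 76 71
f 75 73 71
f 71 76 75
f 75 74 73
f 76 74 75



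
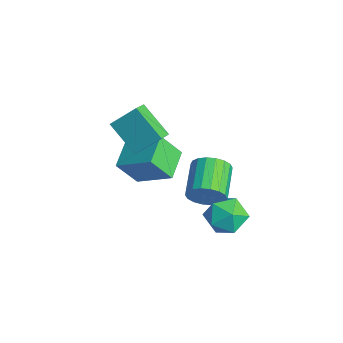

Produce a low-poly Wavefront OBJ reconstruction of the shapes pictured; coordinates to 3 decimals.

v -4.007 -0.891 3.029
v -3.574 0.243 4.204
v -4.578 -0.337 2.703
v -4.145 0.798 3.879
v -2.595 -0.158 1.801
v -2.162 0.977 2.977
v -3.166 0.397 1.476
v -2.733 1.531 2.651
v 1.02 2.007 1.168
v 1.521 2.427 1.857
v -0.038 3.233 2.501
v -0.54 2.813 1.812
v 1.538 2.709 1.543
v -0.022 3.516 2.187
v 1.452 2.853 1.154
v -0.108 3.659 1.799
v 1.28 2.829 0.769
v -0.28 3.635 1.413
v 1.057 2.642 0.462
v -0.503 3.448 1.106
v 0.826 2.329 0.295
v -0.733 3.135 0.94
v 0.634 1.953 0.302
v -0.926 2.759 0.946
v 0.518 1.587 0.479
v -1.041 2.393 1.123
v 0.502 1.304 0.793
v -1.058 2.111 1.437
v 0.588 1.161 1.181
v -0.972 1.967 1.826
v 0.76 1.185 1.567
v -0.8 1.991 2.211
v 0.983 1.372 1.874
v -0.577 2.178 2.518
v 1.213 1.685 2.04
v -0.346 2.491 2.685
v 1.406 2.061 2.034
v -0.154 2.867 2.678
v -5.226 0.246 0.511
v -3.883 1.521 1.563
v -5.094 1.239 -0.862
v -3.751 2.514 0.19
v -3.929 -0.674 -0.03
v -2.586 0.601 1.022
v -3.797 0.319 -1.403
v -2.454 1.594 -0.351
v 1.183 3.368 0.788
v 1.911 3.741 0.015
v 0.849 1.899 -0.235
v 1.577 2.272 -1.008
v 1.951 1.921 -0.006
v 2.157 2.829 0.626
v 0.603 2.811 -0.846
v 0.809 3.719 -0.214
v 1.553 3.397 -0.995
v 2.385 2.846 -0.475
v 0.375 2.794 0.255
v 1.207 2.243 0.775
f 2 4 1
f 5 2 1
f 1 4 3
f 3 5 1
f 2 8 4
f 6 2 5
f 6 8 2
f 4 8 3
f 7 5 3
f 3 8 7
f 7 6 5
f 8 6 7
f 10 9 13
f 10 13 11
f 11 13 14
f 11 14 12
f 13 9 15
f 13 15 14
f 14 15 16
f 14 16 12
f 15 9 17
f 15 17 16
f 16 17 18
f 16 18 12
f 17 9 19
f 17 19 18
f 18 19 20
f 18 20 12
f 19 9 21
f 19 21 20
f 20 21 22
f 20 22 12
f 21 9 23
f 21 23 22
f 22 23 24
f 22 24 12
f 23 9 25
f 23 25 24
f 24 25 26
f 24 26 12
f 25 9 27
f 25 27 26
f 26 27 28
f 26 28 12
f 27 9 29
f 27 29 28
f 28 29 30
f 28 30 12
f 29 9 31
f 29 31 30
f 30 31 32
f 30 32 12
f 31 9 33
f 31 33 32
f 32 33 34
f 32 34 12
f 33 9 35
f 33 35 34
f 34 35 36
f 34 36 12
f 35 9 37
f 35 37 36
f 36 37 38
f 36 38 12
f 37 9 10
f 37 10 38
f 38 10 11
f 38 11 12
f 40 42 39
f 43 40 39
f 39 42 41
f 41 43 39
f 40 46 42
f 44 40 43
f 44 46 40
f 42 46 41
f 45 43 41
f 41 46 45
f 45 44 43
f 46 44 45
f 47 58 52
f 47 52 48
f 47 48 54
f 47 54 57
f 47 57 58
f 48 52 56
f 52 58 51
f 58 57 49
f 57 54 53
f 54 48 55
f 50 56 51
f 50 51 49
f 50 49 53
f 50 53 55
f 50 55 56
f 51 56 52
f 49 51 58
f 53 49 57
f 55 53 54
f 56 55 48



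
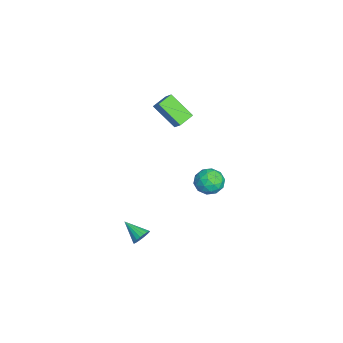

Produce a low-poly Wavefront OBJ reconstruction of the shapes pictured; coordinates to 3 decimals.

v -2.081 -1.056 2.617
v -2.779 -2.29 3.911
v -2.812 -0.343 2.903
v -3.509 -1.578 4.197
v -1.511 -0.722 3.243
v -2.208 -1.957 4.537
v -2.241 -0.01 3.529
v -2.939 -1.244 4.823
v -4.031 1.87 -4.203
v -3.137 1.55 -3.891
v -4.683 0.45 -3.789
v -3.789 0.13 -3.477
v -4.266 0.848 -2.973
v -3.864 1.726 -3.229
v -3.956 0.274 -4.451
v -3.554 1.152 -4.707
v -3.091 0.565 -4.045
v -3.283 0.919 -3.131
v -4.537 1.081 -4.549
v -4.729 1.435 -3.635
v -3.527 1.835 -4.083
v -4.293 0.165 -3.597
v -4.574 0.587 -3.3
v -4.048 0.399 -3.117
v -3.954 1.938 -3.694
v -3.429 1.75 -3.511
v -4.092 1.337 -2.971
v -4.391 0.25 -4.169
v -3.866 0.062 -3.986
v -3.772 1.601 -4.563
v -3.246 1.413 -4.38
v -3.728 0.663 -4.709
v -2.974 1.068 -3.991
v -3.357 0.233 -3.747
v -3.456 0.318 -4.32
v -3.219 0.833 -4.47
v -3.087 1.276 -3.454
v -3.47 0.441 -3.21
v -3.751 0.863 -2.913
v -3.514 1.379 -3.064
v -3.06 0.696 -3.544
v -4.35 1.559 -4.47
v -4.733 0.724 -4.226
v -4.306 0.621 -4.616
v -4.069 1.137 -4.767
v -4.463 1.767 -3.933
v -4.846 0.932 -3.689
v -4.601 1.167 -3.21
v -4.364 1.682 -3.36
v -4.76 1.304 -4.136
v 2.537 -2.899 -3.335
v 2.835 -2.775 -2.806
v 1.723 -3.881 -2.645
v 2.624 -2.596 -2.801
v 2.396 -2.478 -2.901
v 2.196 -2.443 -3.088
v 2.063 -2.499 -3.323
v 2.024 -2.633 -3.561
v 2.086 -2.82 -3.754
v 2.238 -3.023 -3.864
v 2.449 -3.201 -3.869
v 2.677 -3.319 -3.768
v 2.877 -3.354 -3.582
v 3.01 -3.299 -3.347
v 3.049 -3.164 -3.109
v 2.987 -2.977 -2.916
f 2 4 1
f 5 2 1
f 1 4 3
f 3 5 1
f 2 8 4
f 6 2 5
f 6 8 2
f 4 8 3
f 7 5 3
f 3 8 7
f 7 6 5
f 8 6 7
f 9 46 25
f 46 20 49
f 25 49 14
f 46 49 25
f 9 25 21
f 25 14 26
f 21 26 10
f 25 26 21
f 9 21 30
f 21 10 31
f 30 31 16
f 21 31 30
f 9 30 42
f 30 16 45
f 42 45 19
f 30 45 42
f 9 42 46
f 42 19 50
f 46 50 20
f 42 50 46
f 10 26 37
f 26 14 40
f 37 40 18
f 26 40 37
f 14 49 27
f 49 20 48
f 27 48 13
f 49 48 27
f 20 50 47
f 50 19 43
f 47 43 11
f 50 43 47
f 19 45 44
f 45 16 32
f 44 32 15
f 45 32 44
f 16 31 36
f 31 10 33
f 36 33 17
f 31 33 36
f 12 38 24
f 38 18 39
f 24 39 13
f 38 39 24
f 12 24 22
f 24 13 23
f 22 23 11
f 24 23 22
f 12 22 29
f 22 11 28
f 29 28 15
f 22 28 29
f 12 29 34
f 29 15 35
f 34 35 17
f 29 35 34
f 12 34 38
f 34 17 41
f 38 41 18
f 34 41 38
f 13 39 27
f 39 18 40
f 27 40 14
f 39 40 27
f 11 23 47
f 23 13 48
f 47 48 20
f 23 48 47
f 15 28 44
f 28 11 43
f 44 43 19
f 28 43 44
f 17 35 36
f 35 15 32
f 36 32 16
f 35 32 36
f 18 41 37
f 41 17 33
f 37 33 10
f 41 33 37
f 52 51 54
f 52 54 53
f 54 51 55
f 54 55 53
f 55 51 56
f 55 56 53
f 56 51 57
f 56 57 53
f 57 51 58
f 57 58 53
f 58 51 59
f 58 59 53
f 59 51 60
f 59 60 53
f 60 51 61
f 60 61 53
f 61 51 62
f 61 62 53
f 62 51 63
f 62 63 53
f 63 51 64
f 63 64 53
f 64 51 65
f 64 65 53
f 65 51 66
f 65 66 53
f 66 51 52
f 66 52 53



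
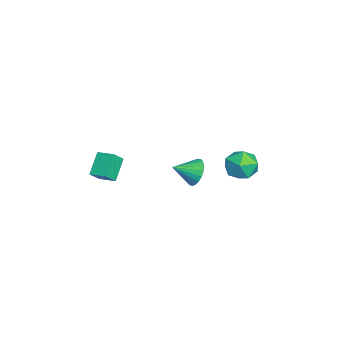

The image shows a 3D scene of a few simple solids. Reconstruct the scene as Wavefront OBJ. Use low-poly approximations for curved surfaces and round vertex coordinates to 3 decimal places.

v 0.313 4.667 -2.829
v 0.729 4.196 -3.606
v -0.869 3.564 -2.794
v -0.453 3.093 -3.571
v 0.002 3.087 -2.681
v 0.732 3.769 -2.703
v -0.872 3.991 -3.697
v -0.142 4.673 -3.719
v -0.004 3.779 -4.142
v 0.537 3.22 -3.515
v -0.677 4.54 -2.885
v -0.136 3.981 -2.258
v 3.781 1.589 -0.986
v 4.323 1.949 -0.521
v 4.039 0.511 -0.454
v 4.047 1.974 -0.337
v 3.725 1.932 -0.266
v 3.412 1.831 -0.319
v 3.164 1.688 -0.487
v 3.022 1.528 -0.742
v 3.011 1.379 -1.039
v 3.134 1.266 -1.327
v 3.368 1.209 -1.556
v 3.674 1.217 -1.687
v 3.998 1.29 -1.696
v 4.285 1.415 -1.583
v 4.485 1.57 -1.366
v 4.563 1.728 -1.084
v 4.506 1.862 -0.785
v 3.976 -2.872 -1.31
v 3.055 -2.526 -0.414
v 4.433 -2.105 -1.136
v 3.513 -1.759 -0.24
v 4.447 -3.301 -0.66
v 3.527 -2.955 0.236
v 4.905 -2.534 -0.486
v 3.984 -2.188 0.41
f 1 12 6
f 1 6 2
f 1 2 8
f 1 8 11
f 1 11 12
f 2 6 10
f 6 12 5
f 12 11 3
f 11 8 7
f 8 2 9
f 4 10 5
f 4 5 3
f 4 3 7
f 4 7 9
f 4 9 10
f 5 10 6
f 3 5 12
f 7 3 11
f 9 7 8
f 10 9 2
f 14 13 16
f 14 16 15
f 16 13 17
f 16 17 15
f 17 13 18
f 17 18 15
f 18 13 19
f 18 19 15
f 19 13 20
f 19 20 15
f 20 13 21
f 20 21 15
f 21 13 22
f 21 22 15
f 22 13 23
f 22 23 15
f 23 13 24
f 23 24 15
f 24 13 25
f 24 25 15
f 25 13 26
f 25 26 15
f 26 13 27
f 26 27 15
f 27 13 28
f 27 28 15
f 28 13 29
f 28 29 15
f 29 13 14
f 29 14 15
f 31 33 30
f 34 31 30
f 30 33 32
f 32 34 30
f 31 37 33
f 35 31 34
f 35 37 31
f 33 37 32
f 36 34 32
f 32 37 36
f 36 35 34
f 37 35 36



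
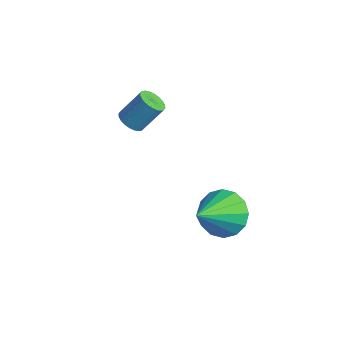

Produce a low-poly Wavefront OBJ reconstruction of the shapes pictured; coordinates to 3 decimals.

v -0.826 -1.706 0.255
v -0.365 -1.947 0.264
v -0.033 -1.275 1.215
v -0.494 -1.034 1.205
v -0.326 -1.791 0.14
v 0.006 -1.12 1.091
v -0.363 -1.622 0.034
v -0.031 -0.951 0.984
v -0.47 -1.466 -0.039
v -0.138 -0.795 0.912
v -0.631 -1.346 -0.067
v -0.3 -0.675 0.884
v -0.822 -1.281 -0.046
v -0.491 -0.61 0.905
v -1.014 -1.281 0.021
v -0.682 -0.61 0.971
v -1.177 -1.345 0.123
v -0.845 -0.674 1.074
v -1.287 -1.465 0.245
v -0.955 -0.793 1.196
v -1.326 -1.62 0.369
v -0.994 -0.949 1.32
v -1.289 -1.789 0.476
v -0.957 -1.118 1.426
v -1.182 -1.945 0.548
v -0.85 -1.274 1.499
v -1.02 -2.065 0.576
v -0.689 -1.394 1.527
v -0.829 -2.13 0.555
v -0.498 -1.459 1.506
v -0.638 -2.13 0.489
v -0.306 -1.459 1.439
v -0.475 -2.066 0.386
v -0.143 -1.395 1.337
v 3.271 -1.19 -1.942
v 4.169 -0.999 -1.996
v 3.669 -2.69 -0.618
v 4.007 -0.728 -1.64
v 3.648 -0.581 -1.365
v 3.187 -0.596 -1.244
v 2.749 -0.771 -1.311
v 2.451 -1.058 -1.546
v 2.373 -1.381 -1.888
v 2.535 -1.652 -2.244
v 2.894 -1.799 -2.519
v 3.355 -1.784 -2.64
v 3.793 -1.609 -2.573
v 4.091 -1.322 -2.338
f 2 1 5
f 2 5 3
f 3 5 6
f 3 6 4
f 5 1 7
f 5 7 6
f 6 7 8
f 6 8 4
f 7 1 9
f 7 9 8
f 8 9 10
f 8 10 4
f 9 1 11
f 9 11 10
f 10 11 12
f 10 12 4
f 11 1 13
f 11 13 12
f 12 13 14
f 12 14 4
f 13 1 15
f 13 15 14
f 14 15 16
f 14 16 4
f 15 1 17
f 15 17 16
f 16 17 18
f 16 18 4
f 17 1 19
f 17 19 18
f 18 19 20
f 18 20 4
f 19 1 21
f 19 21 20
f 20 21 22
f 20 22 4
f 21 1 23
f 21 23 22
f 22 23 24
f 22 24 4
f 23 1 25
f 23 25 24
f 24 25 26
f 24 26 4
f 25 1 27
f 25 27 26
f 26 27 28
f 26 28 4
f 27 1 29
f 27 29 28
f 28 29 30
f 28 30 4
f 29 1 31
f 29 31 30
f 30 31 32
f 30 32 4
f 31 1 33
f 31 33 32
f 32 33 34
f 32 34 4
f 33 1 2
f 33 2 34
f 34 2 3
f 34 3 4
f 36 35 38
f 36 38 37
f 38 35 39
f 38 39 37
f 39 35 40
f 39 40 37
f 40 35 41
f 40 41 37
f 41 35 42
f 41 42 37
f 42 35 43
f 42 43 37
f 43 35 44
f 43 44 37
f 44 35 45
f 44 45 37
f 45 35 46
f 45 46 37
f 46 35 47
f 46 47 37
f 47 35 48
f 47 48 37
f 48 35 36
f 48 36 37



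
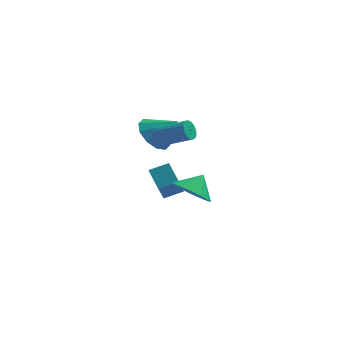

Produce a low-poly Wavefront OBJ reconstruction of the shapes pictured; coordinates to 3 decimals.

v 0.024 2.787 -4.459
v -0.146 1.747 -3.137
v -0.512 3.725 -3.789
v -0.681 2.685 -2.468
v 0.961 3.075 -4.112
v 0.792 2.035 -2.791
v 0.426 4.013 -3.443
v 0.256 2.973 -2.121
v 1.638 -2.719 -0.427
v 2.442 -3.345 -0.471
v 2.162 -2.101 0.347
v 2.539 -2.973 -0.833
v 2.394 -2.533 -1.086
v 2.047 -2.143 -1.163
v 1.59 -1.907 -1.042
v 1.146 -1.888 -0.757
v 0.834 -2.092 -0.383
v 0.738 -2.464 -0.021
v 0.882 -2.904 0.232
v 1.23 -3.295 0.309
v 1.686 -3.531 0.188
v 2.13 -3.549 -0.097
v 0.099 -0.83 1.952
v 0.368 -0.635 1.527
v 1.771 -1.015 2.243
v 1.501 -1.21 2.668
v 0.353 -0.464 1.648
v 1.756 -0.844 2.364
v 0.299 -0.348 1.815
v 1.702 -0.728 2.531
v 0.215 -0.305 2.004
v 1.617 -0.685 2.719
v 0.112 -0.342 2.184
v 1.515 -0.723 2.9
v 0.008 -0.454 2.329
v 1.411 -0.834 3.045
v -0.082 -0.623 2.417
v 1.32 -1.003 3.133
v -0.145 -0.823 2.434
v 1.257 -1.203 3.15
v -0.171 -1.025 2.377
v 1.232 -1.405 3.093
v -0.156 -1.196 2.256
v 1.247 -1.576 2.972
v -0.102 -1.312 2.089
v 1.301 -1.692 2.805
v -0.017 -1.355 1.901
v 1.385 -1.735 2.616
v 0.085 -1.317 1.72
v 1.488 -1.698 2.436
v 0.189 -1.206 1.575
v 1.592 -1.586 2.291
v 0.28 -1.037 1.487
v 1.682 -1.417 2.203
v 0.343 -0.837 1.47
v 1.745 -1.217 2.186
v -0.254 0.94 1.04
v 0.351 1.587 0.534
v 0.814 0.74 2.06
v 0.015 1.92 0.951
v -0.423 1.879 1.402
v -0.797 1.479 1.715
v -0.963 0.873 1.77
v -0.859 0.293 1.546
v -0.523 -0.039 1.129
v -0.085 0.002 0.678
v 0.289 0.402 0.365
v 0.456 1.007 0.31
f 2 4 1
f 5 2 1
f 1 4 3
f 3 5 1
f 2 8 4
f 6 2 5
f 6 8 2
f 4 8 3
f 7 5 3
f 3 8 7
f 7 6 5
f 8 6 7
f 10 9 12
f 10 12 11
f 12 9 13
f 12 13 11
f 13 9 14
f 13 14 11
f 14 9 15
f 14 15 11
f 15 9 16
f 15 16 11
f 16 9 17
f 16 17 11
f 17 9 18
f 17 18 11
f 18 9 19
f 18 19 11
f 19 9 20
f 19 20 11
f 20 9 21
f 20 21 11
f 21 9 22
f 21 22 11
f 22 9 10
f 22 10 11
f 24 23 27
f 24 27 25
f 25 27 28
f 25 28 26
f 27 23 29
f 27 29 28
f 28 29 30
f 28 30 26
f 29 23 31
f 29 31 30
f 30 31 32
f 30 32 26
f 31 23 33
f 31 33 32
f 32 33 34
f 32 34 26
f 33 23 35
f 33 35 34
f 34 35 36
f 34 36 26
f 35 23 37
f 35 37 36
f 36 37 38
f 36 38 26
f 37 23 39
f 37 39 38
f 38 39 40
f 38 40 26
f 39 23 41
f 39 41 40
f 40 41 42
f 40 42 26
f 41 23 43
f 41 43 42
f 42 43 44
f 42 44 26
f 43 23 45
f 43 45 44
f 44 45 46
f 44 46 26
f 45 23 47
f 45 47 46
f 46 47 48
f 46 48 26
f 47 23 49
f 47 49 48
f 48 49 50
f 48 50 26
f 49 23 51
f 49 51 50
f 50 51 52
f 50 52 26
f 51 23 53
f 51 53 52
f 52 53 54
f 52 54 26
f 53 23 55
f 53 55 54
f 54 55 56
f 54 56 26
f 55 23 24
f 55 24 56
f 56 24 25
f 56 25 26
f 58 57 60
f 58 60 59
f 60 57 61
f 60 61 59
f 61 57 62
f 61 62 59
f 62 57 63
f 62 63 59
f 63 57 64
f 63 64 59
f 64 57 65
f 64 65 59
f 65 57 66
f 65 66 59
f 66 57 67
f 66 67 59
f 67 57 68
f 67 68 59
f 68 57 58
f 68 58 59



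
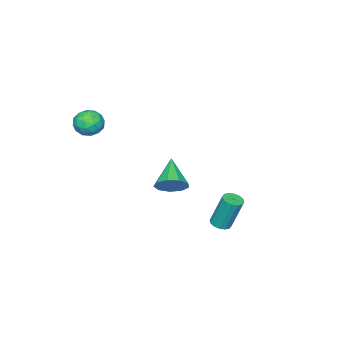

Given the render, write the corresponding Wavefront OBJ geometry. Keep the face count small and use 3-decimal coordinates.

v 1.712 -2.63 4.089
v 2.385 -2.875 3.757
v 1.115 -3.665 3.643
v 1.788 -3.91 3.311
v 1.714 -3.906 4.096
v 2.083 -3.266 4.372
v 1.417 -3.274 3.028
v 1.786 -2.634 3.304
v 2.202 -3.273 3.102
v 2.386 -3.663 3.762
v 1.114 -2.877 3.638
v 1.298 -3.267 4.298
v 2.101 -2.661 3.962
v 1.399 -3.879 3.438
v 1.356 -3.876 3.899
v 1.751 -4.02 3.704
v 1.924 -2.891 4.324
v 2.319 -3.035 4.129
v 1.925 -3.641 4.328
v 1.181 -3.505 3.271
v 1.576 -3.649 3.076
v 1.749 -2.52 3.696
v 2.144 -2.664 3.501
v 1.575 -2.899 3.072
v 2.389 -3.039 3.382
v 2.038 -3.648 3.12
v 1.82 -3.274 2.953
v 2.037 -2.898 3.116
v 2.497 -3.269 3.77
v 2.146 -3.877 3.508
v 2.102 -3.875 3.969
v 2.319 -3.499 4.131
v 2.389 -3.503 3.385
v 1.354 -2.663 3.892
v 1.003 -3.271 3.63
v 1.181 -3.041 3.269
v 1.398 -2.665 3.431
v 1.462 -2.892 4.28
v 1.111 -3.501 4.018
v 1.463 -3.642 4.284
v 1.68 -3.266 4.447
v 1.111 -3.037 4.015
v -0.403 2.635 -1.777
v 0.05 2.412 -1.654
v -0.143 2.963 0.059
v -0.597 3.185 -0.063
v 0.113 2.663 -1.728
v -0.08 3.214 -0.014
v 0.038 2.907 -1.814
v -0.155 3.457 -0.101
v -0.156 3.077 -1.891
v -0.349 3.628 -0.177
v -0.416 3.129 -1.937
v -0.609 3.68 -0.223
v -0.672 3.049 -1.94
v -0.865 3.599 -0.227
v -0.857 2.857 -1.899
v -1.05 3.408 -0.186
v -0.92 2.606 -1.826
v -1.113 3.157 -0.112
v -0.845 2.363 -1.739
v -1.038 2.913 -0.026
v -0.651 2.192 -1.663
v -0.844 2.743 0.051
v -0.391 2.14 -1.617
v -0.584 2.691 0.097
v -0.135 2.221 -1.613
v -0.328 2.771 0.1
v -2.767 -2.046 -2.202
v -2.099 -2.422 -1.79
v -3.933 -2.974 -1.158
v -2.252 -1.918 -1.512
v -2.645 -1.474 -1.557
v -3.096 -1.297 -1.904
v -3.392 -1.471 -2.39
v -3.396 -1.913 -2.788
v -3.105 -2.418 -2.912
v -2.656 -2.748 -2.703
v -2.259 -2.75 -2.26
f 1 38 17
f 38 12 41
f 17 41 6
f 38 41 17
f 1 17 13
f 17 6 18
f 13 18 2
f 17 18 13
f 1 13 22
f 13 2 23
f 22 23 8
f 13 23 22
f 1 22 34
f 22 8 37
f 34 37 11
f 22 37 34
f 1 34 38
f 34 11 42
f 38 42 12
f 34 42 38
f 2 18 29
f 18 6 32
f 29 32 10
f 18 32 29
f 6 41 19
f 41 12 40
f 19 40 5
f 41 40 19
f 12 42 39
f 42 11 35
f 39 35 3
f 42 35 39
f 11 37 36
f 37 8 24
f 36 24 7
f 37 24 36
f 8 23 28
f 23 2 25
f 28 25 9
f 23 25 28
f 4 30 16
f 30 10 31
f 16 31 5
f 30 31 16
f 4 16 14
f 16 5 15
f 14 15 3
f 16 15 14
f 4 14 21
f 14 3 20
f 21 20 7
f 14 20 21
f 4 21 26
f 21 7 27
f 26 27 9
f 21 27 26
f 4 26 30
f 26 9 33
f 30 33 10
f 26 33 30
f 5 31 19
f 31 10 32
f 19 32 6
f 31 32 19
f 3 15 39
f 15 5 40
f 39 40 12
f 15 40 39
f 7 20 36
f 20 3 35
f 36 35 11
f 20 35 36
f 9 27 28
f 27 7 24
f 28 24 8
f 27 24 28
f 10 33 29
f 33 9 25
f 29 25 2
f 33 25 29
f 44 43 47
f 44 47 45
f 45 47 48
f 45 48 46
f 47 43 49
f 47 49 48
f 48 49 50
f 48 50 46
f 49 43 51
f 49 51 50
f 50 51 52
f 50 52 46
f 51 43 53
f 51 53 52
f 52 53 54
f 52 54 46
f 53 43 55
f 53 55 54
f 54 55 56
f 54 56 46
f 55 43 57
f 55 57 56
f 56 57 58
f 56 58 46
f 57 43 59
f 57 59 58
f 58 59 60
f 58 60 46
f 59 43 61
f 59 61 60
f 60 61 62
f 60 62 46
f 61 43 63
f 61 63 62
f 62 63 64
f 62 64 46
f 63 43 65
f 63 65 64
f 64 65 66
f 64 66 46
f 65 43 67
f 65 67 66
f 66 67 68
f 66 68 46
f 67 43 44
f 67 44 68
f 68 44 45
f 68 45 46
f 70 69 72
f 70 72 71
f 72 69 73
f 72 73 71
f 73 69 74
f 73 74 71
f 74 69 75
f 74 75 71
f 75 69 76
f 75 76 71
f 76 69 77
f 76 77 71
f 77 69 78
f 77 78 71
f 78 69 79
f 78 79 71
f 79 69 70
f 79 70 71



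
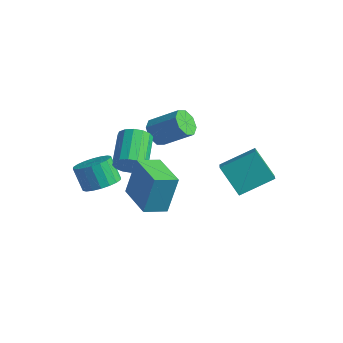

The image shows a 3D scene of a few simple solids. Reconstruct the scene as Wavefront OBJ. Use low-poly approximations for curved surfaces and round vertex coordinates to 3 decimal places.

v -3.394 1.056 -1.495
v -2.844 0.494 -1.843
v -1.437 1.181 -0.733
v -1.986 1.744 -0.385
v -2.863 1.064 -2.172
v -1.456 1.751 -1.062
v -3.193 1.629 -2.104
v -1.786 2.317 -0.994
v -3.64 1.859 -1.68
v -2.233 2.547 -0.569
v -3.943 1.619 -1.147
v -2.536 2.306 -0.037
v -3.924 1.049 -0.818
v -2.517 1.736 0.292
v -3.594 0.483 -0.886
v -2.187 1.171 0.224
v -3.147 0.253 -1.311
v -1.74 0.941 -0.2
v -3.164 -3.205 -2.908
v -2.298 -3.042 -2.393
v -3.051 -2.952 -1.157
v -3.916 -3.115 -1.672
v -2.43 -2.623 -2.504
v -3.183 -2.532 -1.268
v -2.708 -2.318 -2.695
v -3.46 -2.228 -1.459
v -3.075 -2.189 -2.929
v -3.828 -2.099 -1.692
v -3.46 -2.262 -3.158
v -4.213 -2.171 -1.922
v -3.787 -2.521 -3.337
v -4.539 -2.431 -2.101
v -3.99 -2.916 -3.432
v -4.742 -2.825 -2.196
v -4.029 -3.368 -3.423
v -4.782 -3.278 -2.187
v -3.897 -3.788 -3.312
v -4.65 -3.697 -2.076
v -3.62 -4.092 -3.121
v -4.372 -4.002 -1.885
v -3.252 -4.221 -2.888
v -4.005 -4.131 -1.651
v -2.867 -4.149 -2.658
v -3.62 -4.058 -1.422
v -2.541 -3.889 -2.479
v -3.293 -3.799 -1.243
v -2.338 -3.495 -2.384
v -3.09 -3.404 -1.148
v -2.11 -2.279 -1.484
v -1.563 -2.306 -0.769
v -2.623 -0.767 0.098
v -3.17 -0.741 -0.616
v -1.364 -2.003 -1.063
v -2.424 -0.464 -0.195
v -1.365 -1.775 -1.469
v -2.425 -0.236 -0.601
v -1.565 -1.682 -1.879
v -2.625 -0.143 -1.011
v -1.912 -1.749 -2.183
v -2.971 -0.21 -1.315
v -2.311 -1.958 -2.3
v -3.371 -0.419 -1.432
v -2.657 -2.253 -2.198
v -3.717 -0.714 -1.331
v -2.856 -2.556 -1.905
v -3.916 -1.017 -1.037
v -2.855 -2.784 -1.499
v -3.915 -1.245 -0.631
v -2.655 -2.877 -1.089
v -3.715 -1.338 -0.221
v -2.309 -2.81 -0.785
v -3.368 -1.271 0.083
v -1.909 -2.601 -0.668
v -2.969 -1.062 0.2
v -1.256 -3.519 -2.196
v -1.084 -2.896 -0.114
v -0.744 -2.376 -2.58
v -0.572 -1.753 -0.498
v 0.752 -4.387 -2.102
v 0.924 -3.764 -0.02
v 1.264 -3.244 -2.486
v 1.436 -2.621 -0.404
v 1.048 2.355 -4.58
v 1.957 1.301 -3.712
v -0.273 2.386 -3.159
v 0.636 1.332 -2.292
v 2.044 3.948 -3.688
v 2.953 2.894 -2.821
v 0.723 3.979 -2.268
v 1.632 2.925 -1.4
f 2 1 5
f 2 5 3
f 3 5 6
f 3 6 4
f 5 1 7
f 5 7 6
f 6 7 8
f 6 8 4
f 7 1 9
f 7 9 8
f 8 9 10
f 8 10 4
f 9 1 11
f 9 11 10
f 10 11 12
f 10 12 4
f 11 1 13
f 11 13 12
f 12 13 14
f 12 14 4
f 13 1 15
f 13 15 14
f 14 15 16
f 14 16 4
f 15 1 17
f 15 17 16
f 16 17 18
f 16 18 4
f 17 1 2
f 17 2 18
f 18 2 3
f 18 3 4
f 20 19 23
f 20 23 21
f 21 23 24
f 21 24 22
f 23 19 25
f 23 25 24
f 24 25 26
f 24 26 22
f 25 19 27
f 25 27 26
f 26 27 28
f 26 28 22
f 27 19 29
f 27 29 28
f 28 29 30
f 28 30 22
f 29 19 31
f 29 31 30
f 30 31 32
f 30 32 22
f 31 19 33
f 31 33 32
f 32 33 34
f 32 34 22
f 33 19 35
f 33 35 34
f 34 35 36
f 34 36 22
f 35 19 37
f 35 37 36
f 36 37 38
f 36 38 22
f 37 19 39
f 37 39 38
f 38 39 40
f 38 40 22
f 39 19 41
f 39 41 40
f 40 41 42
f 40 42 22
f 41 19 43
f 41 43 42
f 42 43 44
f 42 44 22
f 43 19 45
f 43 45 44
f 44 45 46
f 44 46 22
f 45 19 47
f 45 47 46
f 46 47 48
f 46 48 22
f 47 19 20
f 47 20 48
f 48 20 21
f 48 21 22
f 50 49 53
f 50 53 51
f 51 53 54
f 51 54 52
f 53 49 55
f 53 55 54
f 54 55 56
f 54 56 52
f 55 49 57
f 55 57 56
f 56 57 58
f 56 58 52
f 57 49 59
f 57 59 58
f 58 59 60
f 58 60 52
f 59 49 61
f 59 61 60
f 60 61 62
f 60 62 52
f 61 49 63
f 61 63 62
f 62 63 64
f 62 64 52
f 63 49 65
f 63 65 64
f 64 65 66
f 64 66 52
f 65 49 67
f 65 67 66
f 66 67 68
f 66 68 52
f 67 49 69
f 67 69 68
f 68 69 70
f 68 70 52
f 69 49 71
f 69 71 70
f 70 71 72
f 70 72 52
f 71 49 73
f 71 73 72
f 72 73 74
f 72 74 52
f 73 49 50
f 73 50 74
f 74 50 51
f 74 51 52
f 76 78 75
f 79 76 75
f 75 78 77
f 77 79 75
f 76 82 78
f 80 76 79
f 80 82 76
f 78 82 77
f 81 79 77
f 77 82 81
f 81 80 79
f 82 80 81
f 84 86 83
f 87 84 83
f 83 86 85
f 85 87 83
f 84 90 86
f 88 84 87
f 88 90 84
f 86 90 85
f 89 87 85
f 85 90 89
f 89 88 87
f 90 88 89

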